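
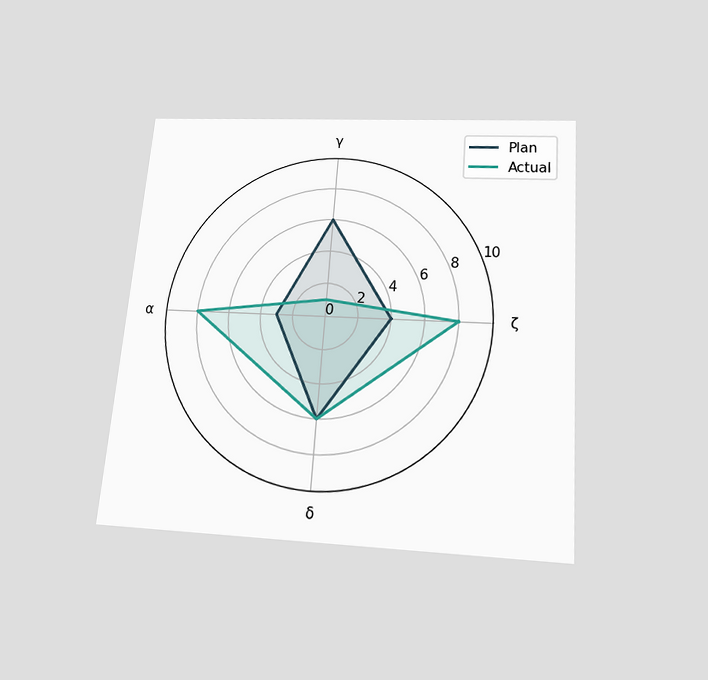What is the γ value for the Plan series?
The chart is tilted about 5° clockwise and viewed slightly from below. On the γ axis, Plan reaches 6.

6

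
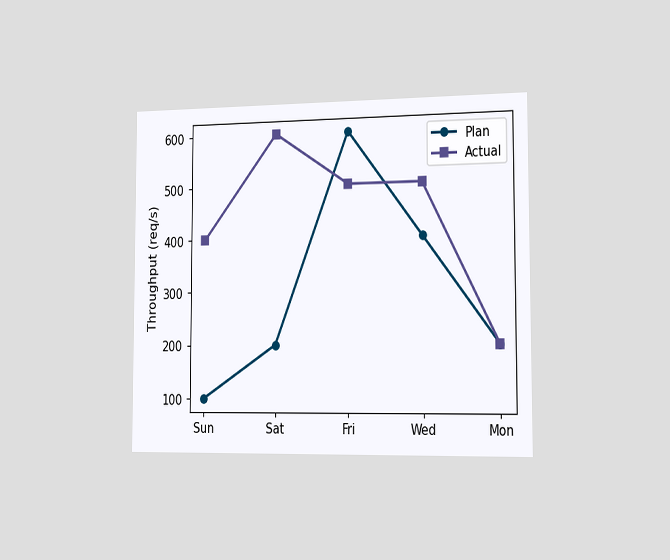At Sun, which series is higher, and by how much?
Actual, by 300req/s

The chart is viewed slightly from the right. At Sun, Actual sits above the other line by 300req/s.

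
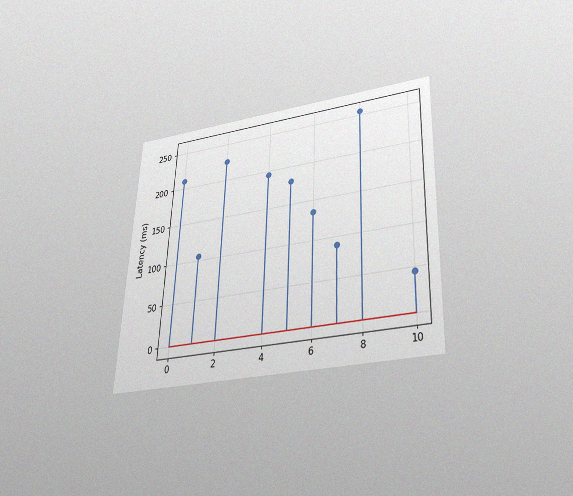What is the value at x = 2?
The chart is tilted about 2° clockwise and viewed slightly from below, with some photo noise. The stem at x=2 reaches 225ms.

225ms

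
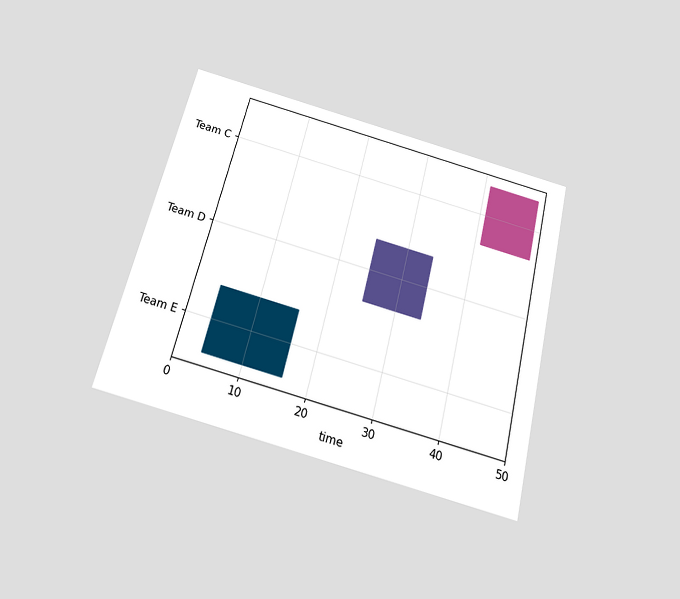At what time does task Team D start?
25

The chart is tilted about 14° clockwise and viewed slightly from below. The Team D bar begins at t=25.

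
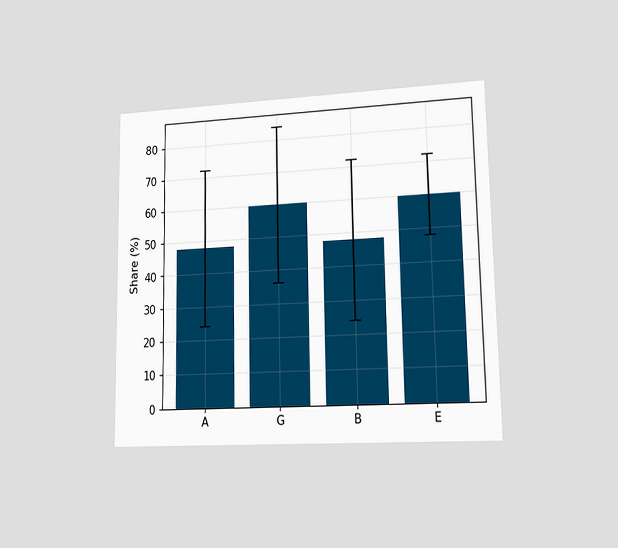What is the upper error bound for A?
72%

The chart is viewed at a slight angle. The A bar's upper whisker reaches 72%.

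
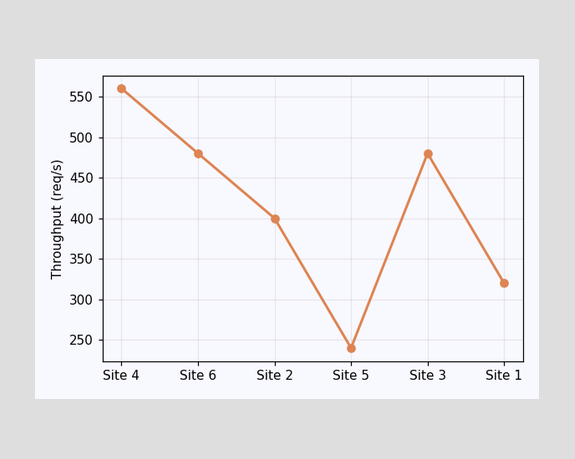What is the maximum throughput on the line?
560req/s

The highest point is at Site 4, and reading across to the y-axis gives 560req/s.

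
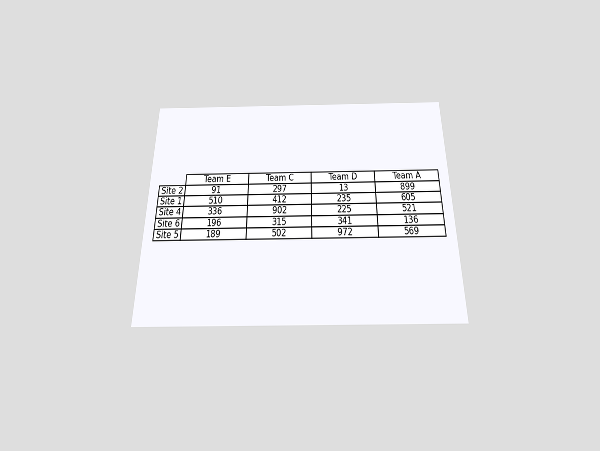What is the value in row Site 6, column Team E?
196

The chart is viewed slightly from below. The (Site 6, Team E) cell reads 196.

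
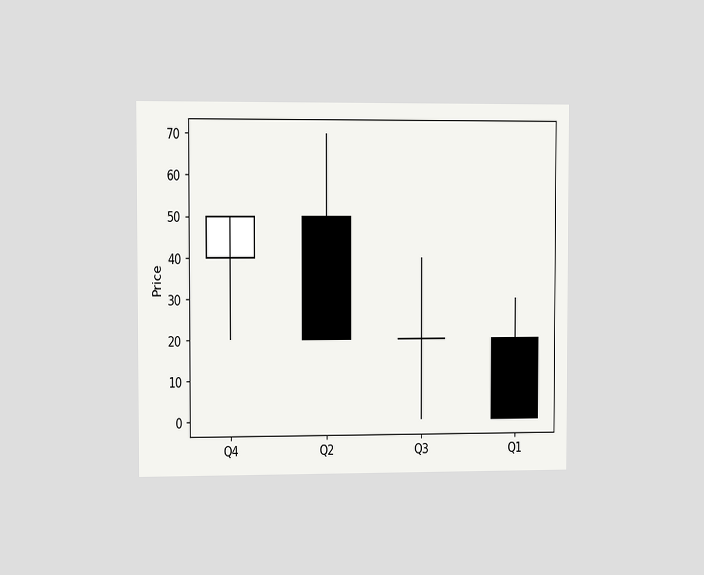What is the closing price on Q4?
The chart is viewed slightly from the left. The Q4 candle closes at 50.

50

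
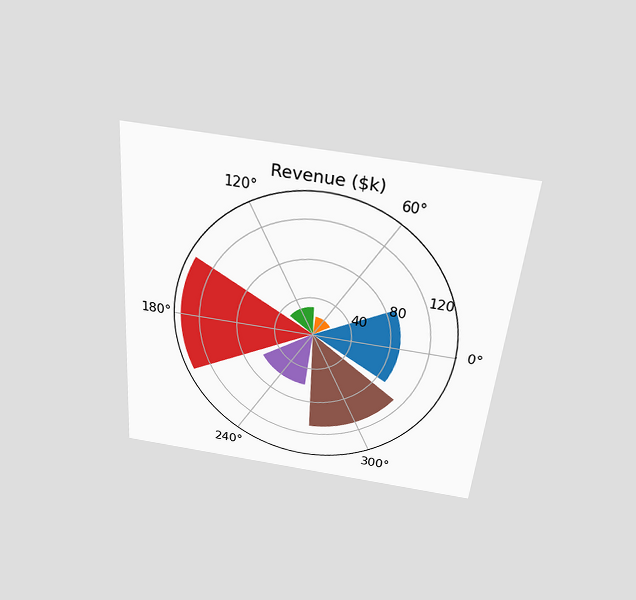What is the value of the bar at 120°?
The chart is tilted about 5° clockwise and viewed slightly from above. The bar at 120° reaches $30k on the radial axis.

$30k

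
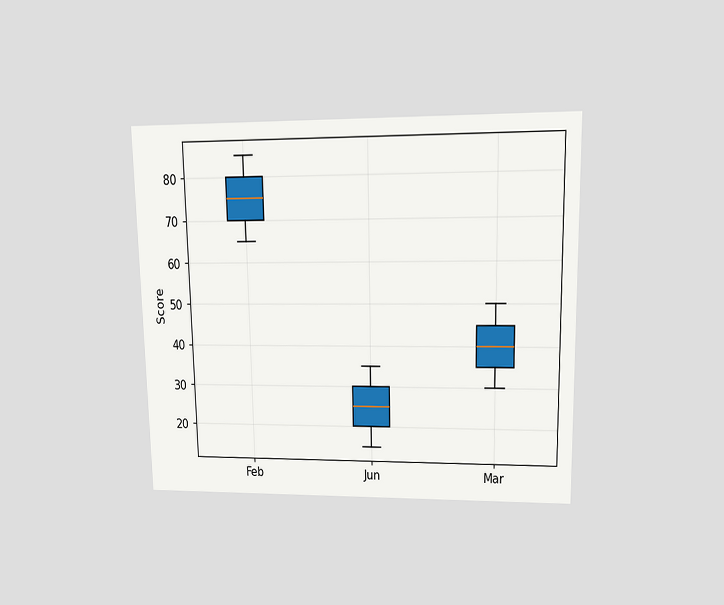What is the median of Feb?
75

The chart is viewed at a slight angle. The median line in the Feb box sits at 75.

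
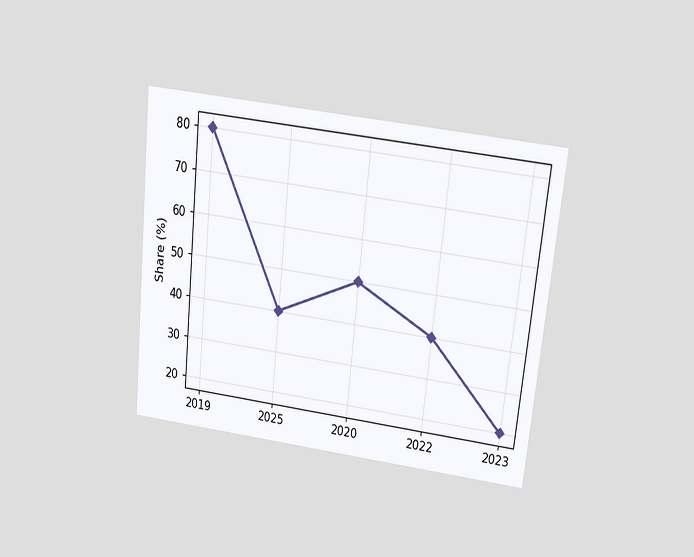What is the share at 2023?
The chart is tilted about 6° clockwise and viewed slightly from above. At 2023, the line is at 20%.

20%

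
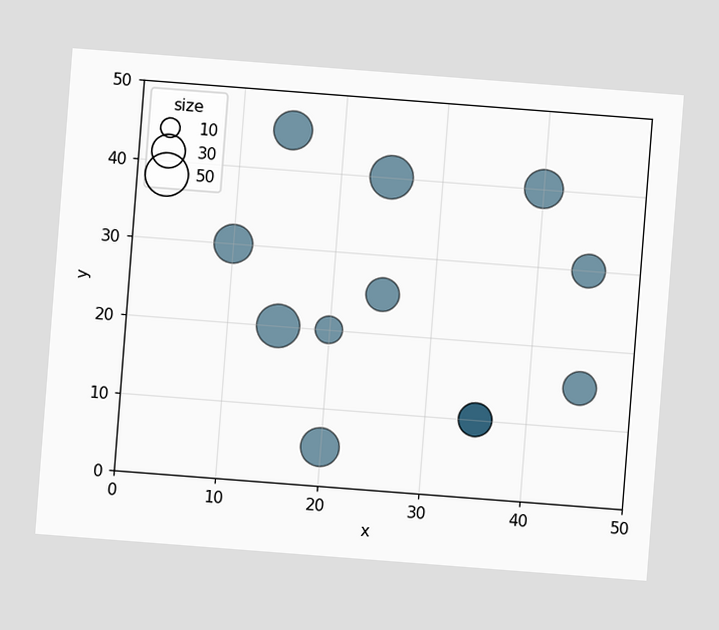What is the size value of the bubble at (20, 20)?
The chart is tilted about 4° clockwise. Matching the bubble at (20, 20) against the size legend gives 20.

20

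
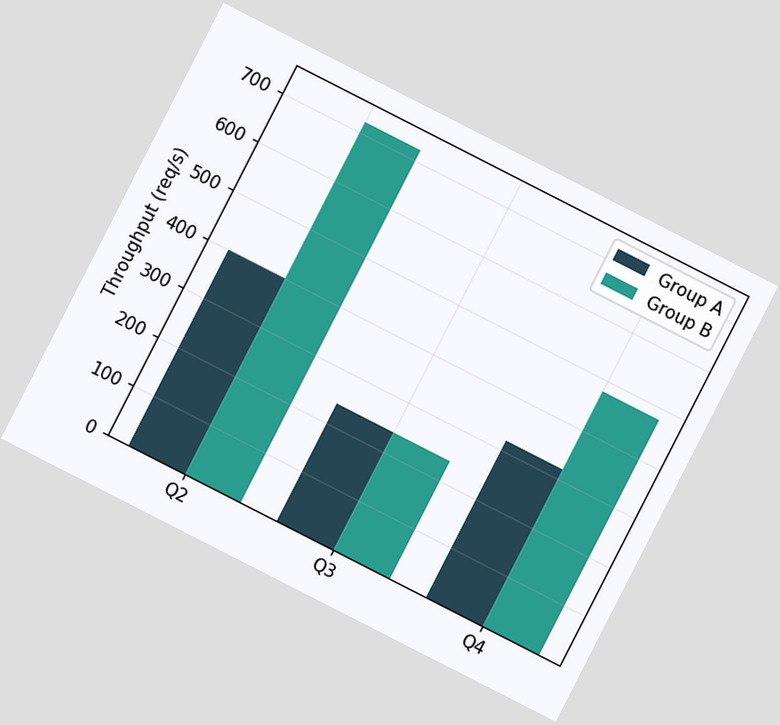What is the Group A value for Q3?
The chart is tilted about 27° clockwise. The Group A bar at Q3 reaches 240req/s on the y-axis.

240req/s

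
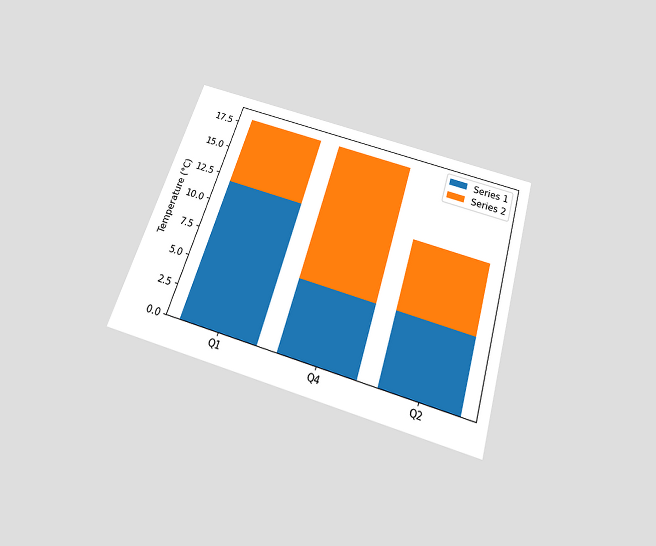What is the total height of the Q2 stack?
12°C

The chart is tilted about 17° clockwise and viewed slightly from below. The Q2 stack's top reaches 12°C on the y-axis.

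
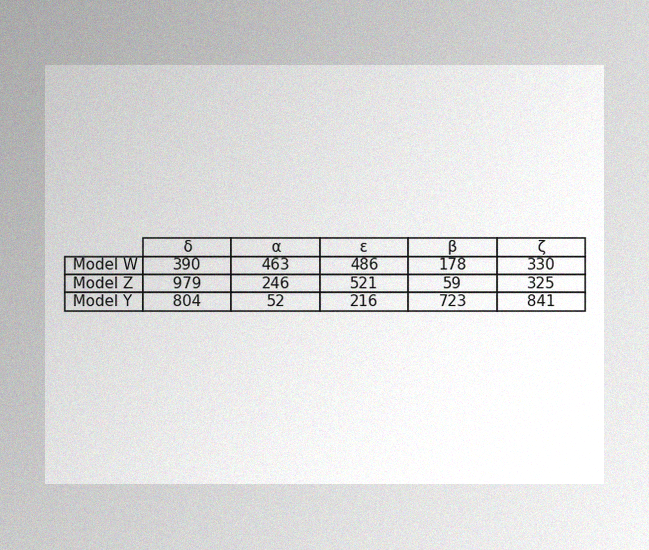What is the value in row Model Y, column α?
The image has some photo noise and uneven lighting. The (Model Y, α) cell reads 52.

52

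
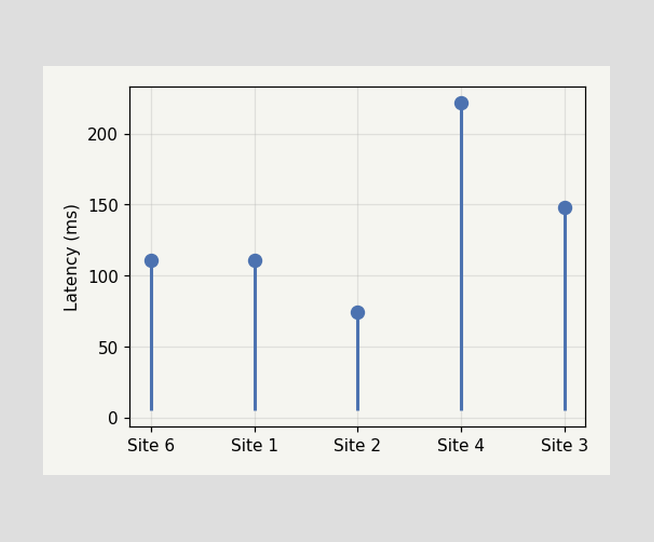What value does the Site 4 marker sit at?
222ms

The Site 4 marker sits at 222ms.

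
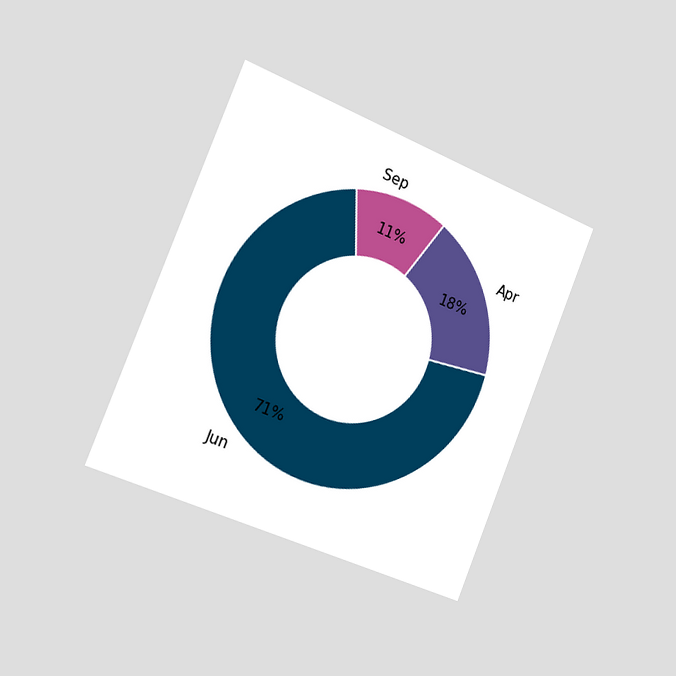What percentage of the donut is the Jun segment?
71%

The chart is tilted about 22° clockwise and viewed slightly from the left. The Jun segment takes up 71% of the ring.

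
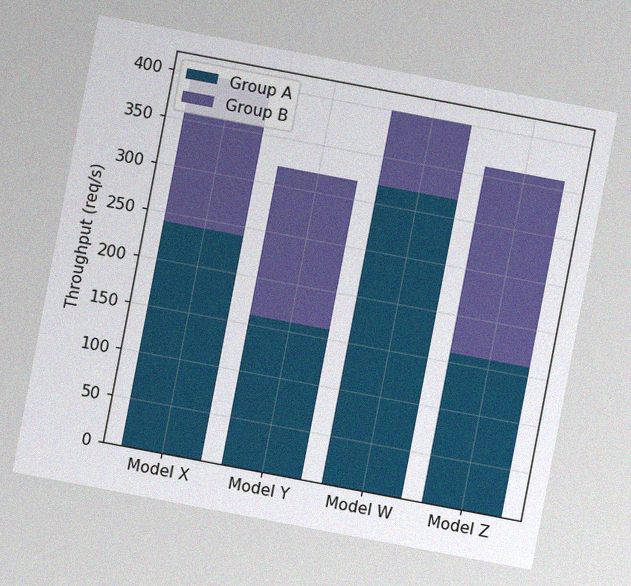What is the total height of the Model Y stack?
320req/s

The chart is tilted about 11° clockwise, with some photo noise. The Model Y stack's top reaches 320req/s on the y-axis.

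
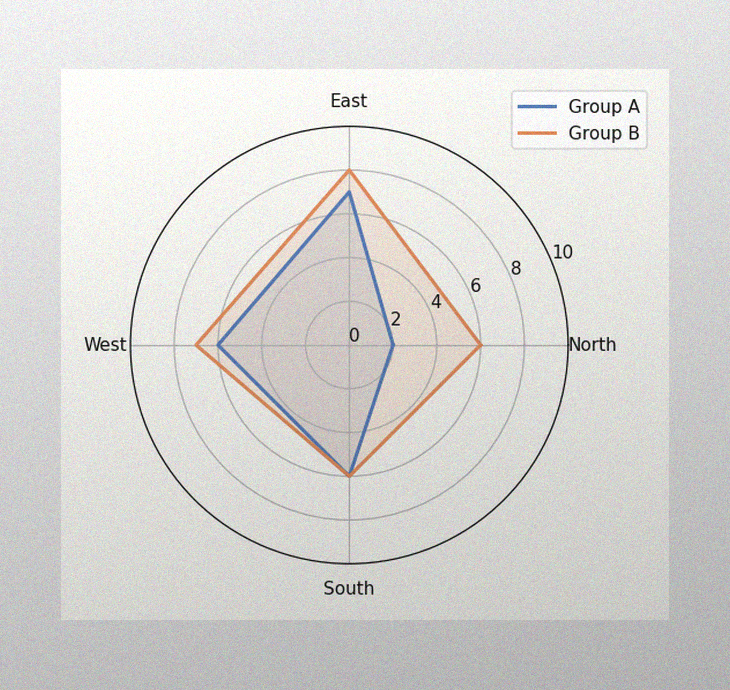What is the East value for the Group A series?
The image has some photo noise and uneven lighting. On the East axis, Group A reaches 7.

7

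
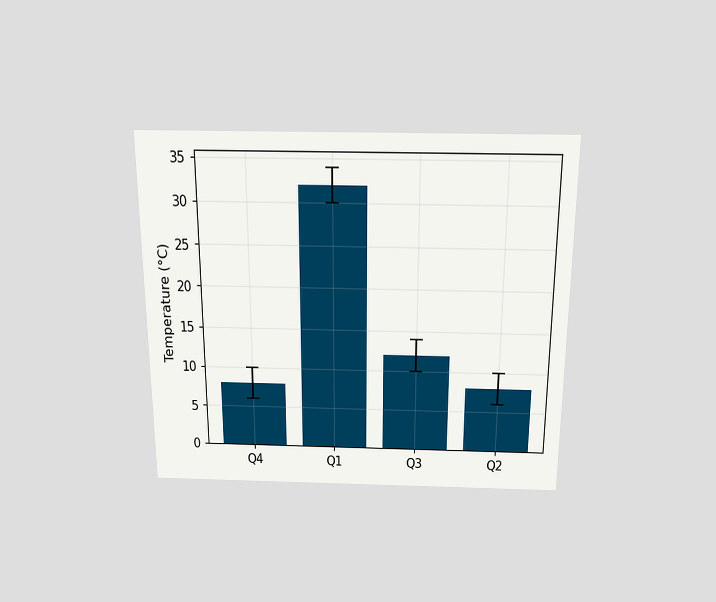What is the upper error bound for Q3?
The chart is viewed slightly from above. The Q3 bar's upper whisker reaches 14°C.

14°C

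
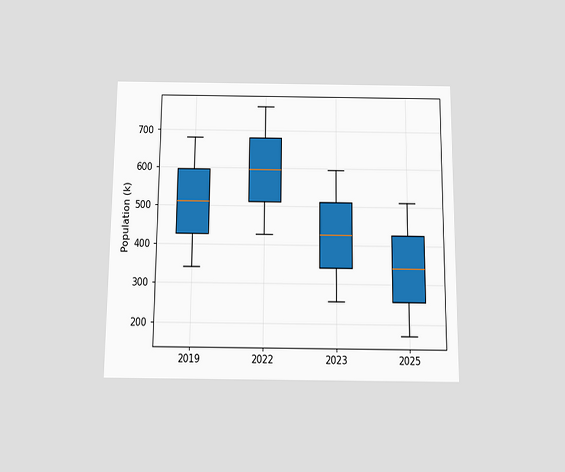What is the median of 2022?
595k

The chart is viewed slightly from below. The median line in the 2022 box sits at 595k.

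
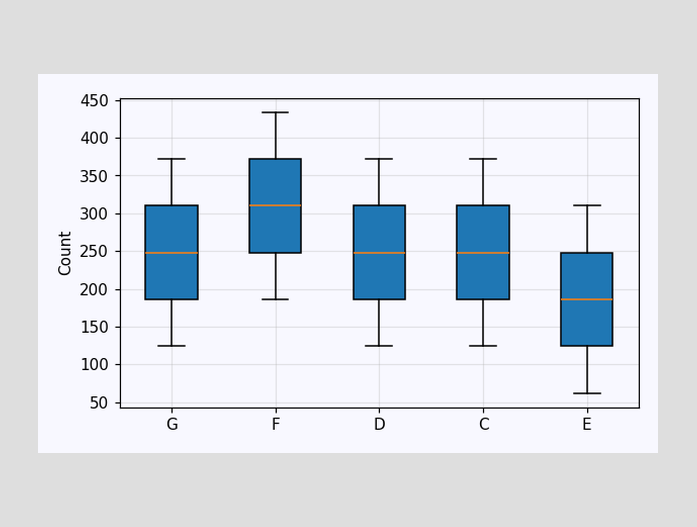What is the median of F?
310

The median line in the F box sits at 310.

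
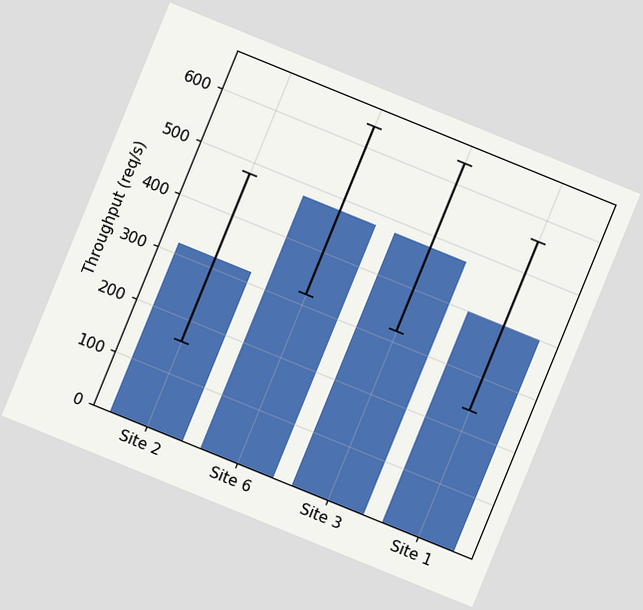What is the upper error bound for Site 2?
480req/s

The chart is tilted about 22° clockwise. The Site 2 bar's upper whisker reaches 480req/s.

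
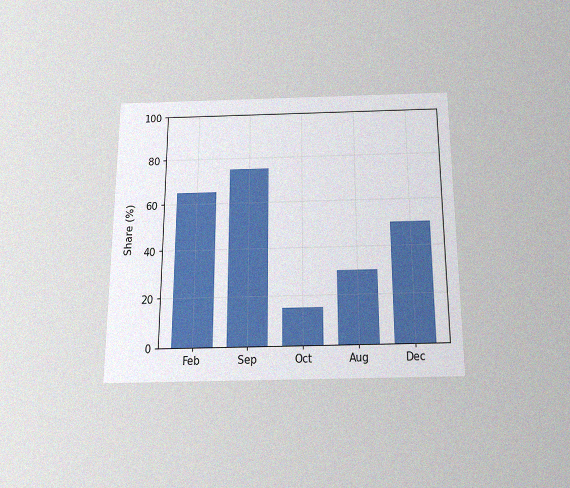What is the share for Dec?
50%

The chart is viewed slightly from below, with some photo noise. Reading along the chart's y-axis, the Dec bar reaches 50%.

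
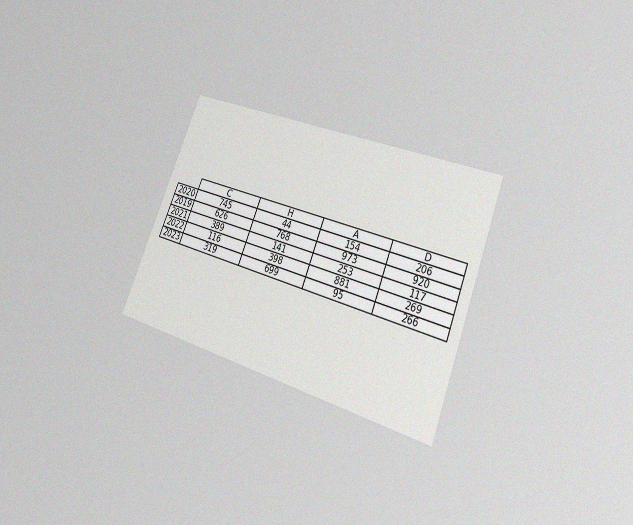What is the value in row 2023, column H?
699

The chart is tilted about 22° clockwise and viewed at a slight angle, with some photo noise. The (2023, H) cell reads 699.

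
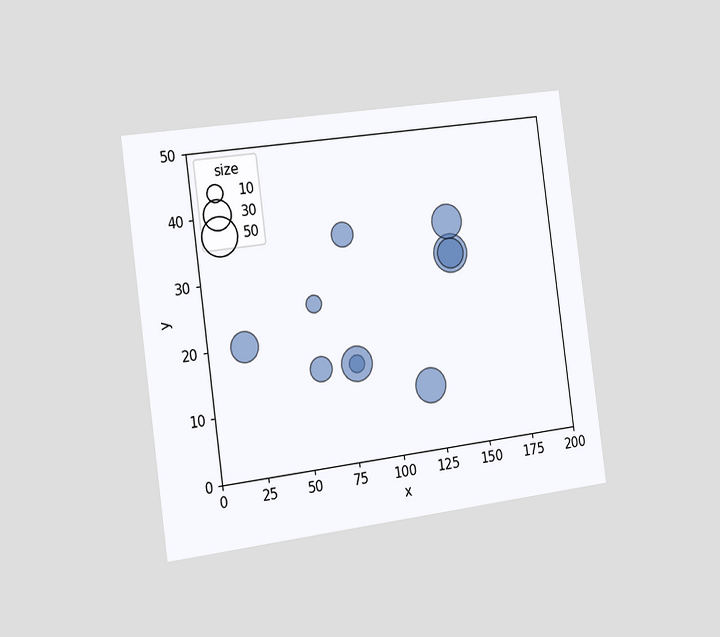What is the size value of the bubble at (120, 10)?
40

The chart is tilted about 8° counter-clockwise and viewed slightly from the left. Matching the bubble at (120, 10) against the size legend gives 40.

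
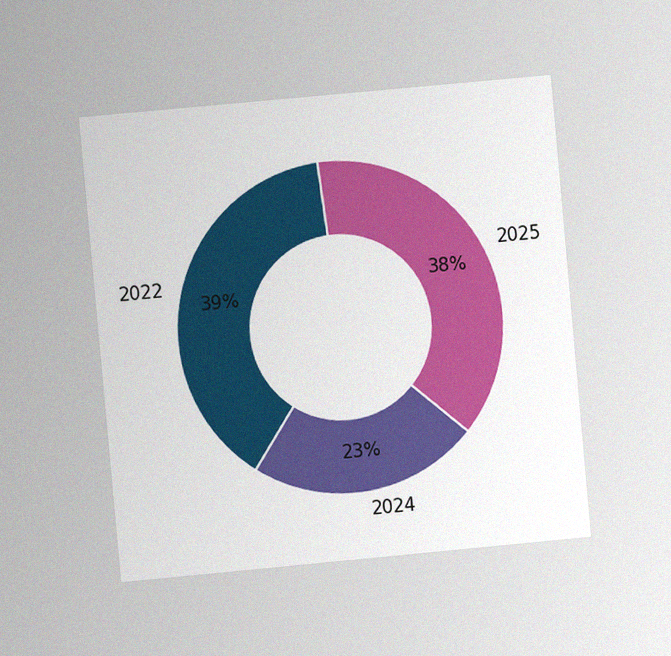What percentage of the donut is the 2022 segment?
The chart is tilted about 5° counter-clockwise and viewed at a slight angle, with some photo noise. The 2022 segment takes up 39% of the ring.

39%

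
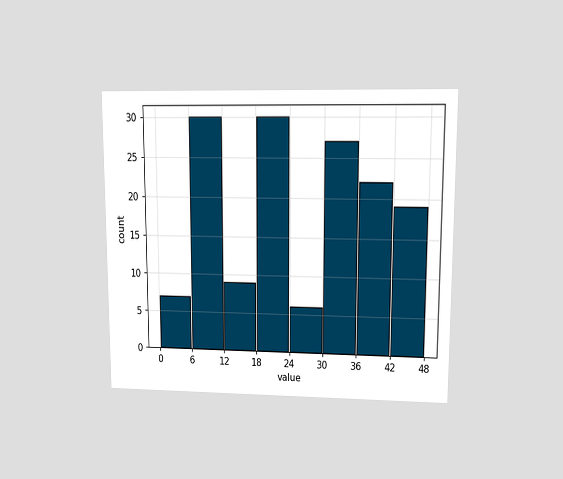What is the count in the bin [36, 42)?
The chart is viewed at a slight angle. The [36, 42) bin has height 22.

22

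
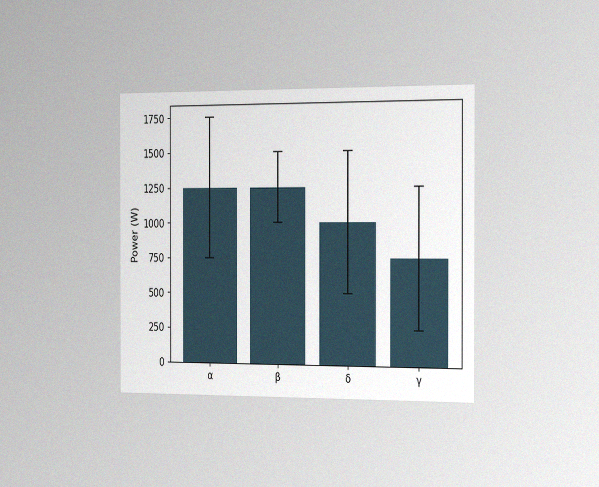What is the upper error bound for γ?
The chart is viewed slightly from the right, with some photo noise. The γ bar's upper whisker reaches 1250W.

1250W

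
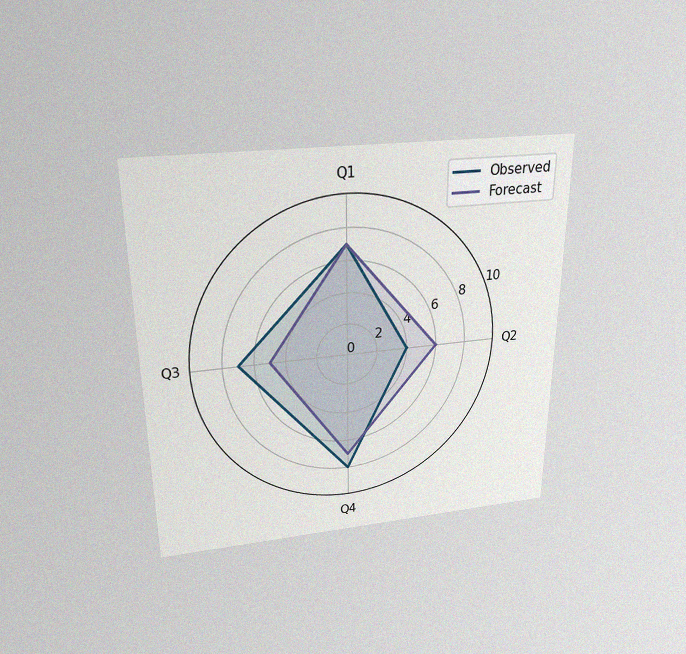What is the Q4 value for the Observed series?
The chart is viewed slightly from above, with some photo noise. On the Q4 axis, Observed reaches 8.

8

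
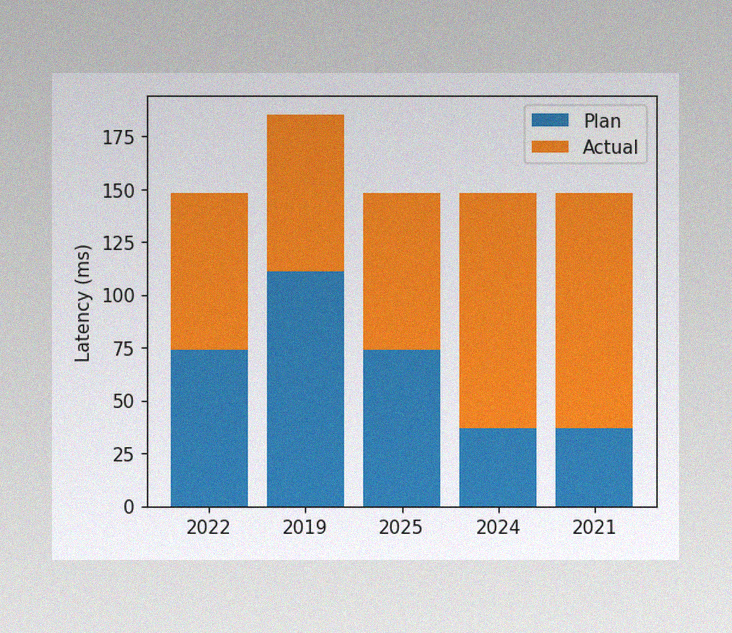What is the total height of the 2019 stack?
The image has some photo noise and uneven lighting. The 2019 stack's top reaches 185ms on the y-axis.

185ms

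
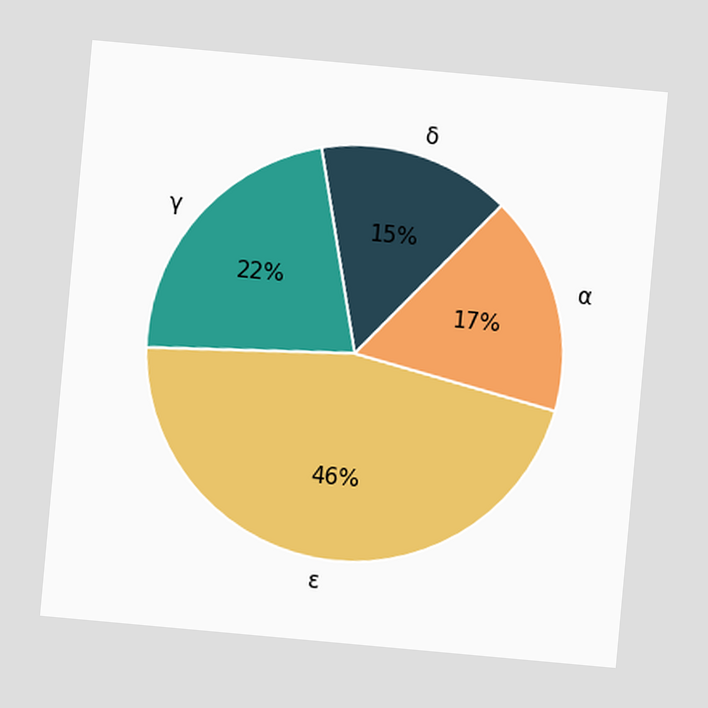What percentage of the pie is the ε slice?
The chart is tilted about 5° clockwise. The ε slice takes up 46% of the pie.

46%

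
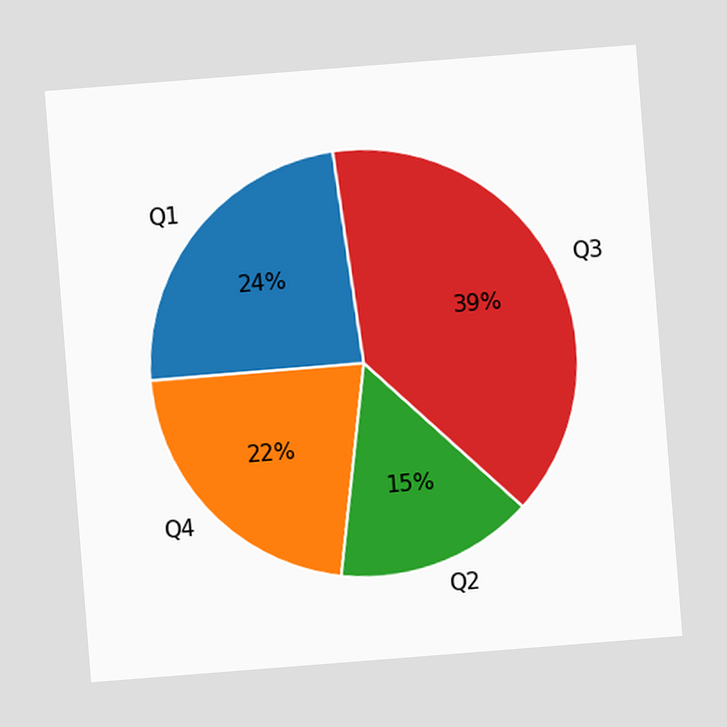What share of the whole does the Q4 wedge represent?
22%

The chart is tilted about 4° counter-clockwise. The Q4 slice takes up 22% of the pie.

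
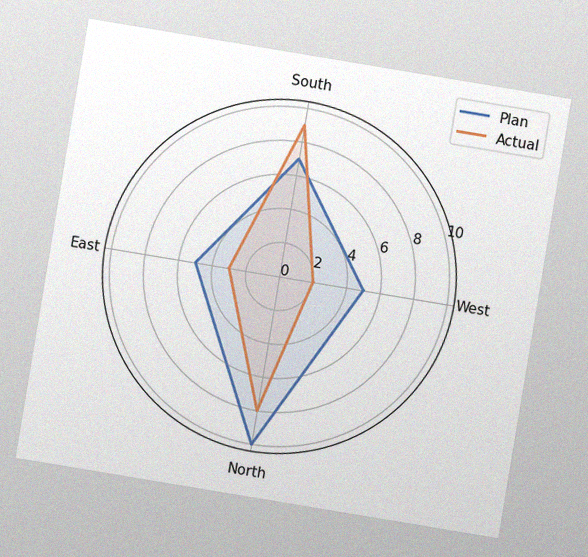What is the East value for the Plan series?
5

The chart is tilted about 9° clockwise, with some photo noise. On the East axis, Plan reaches 5.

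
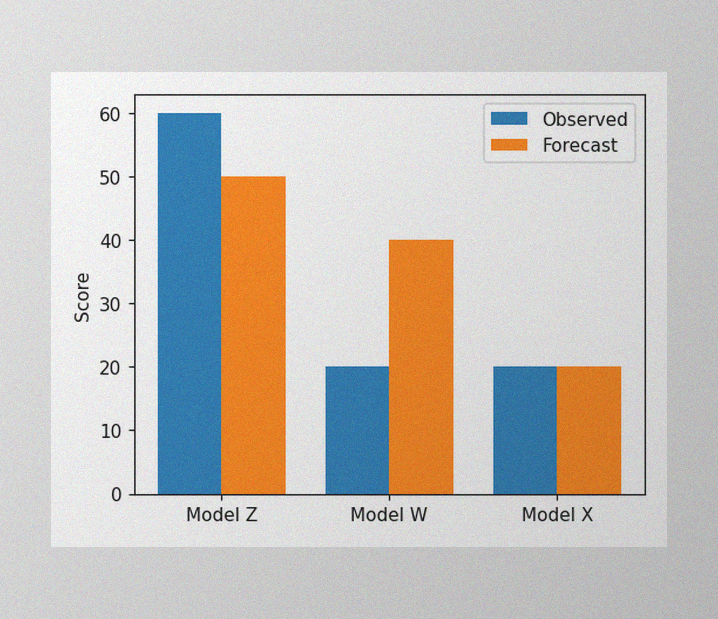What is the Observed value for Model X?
The image has some photo noise and uneven lighting. The Observed bar at Model X reaches 20 on the y-axis.

20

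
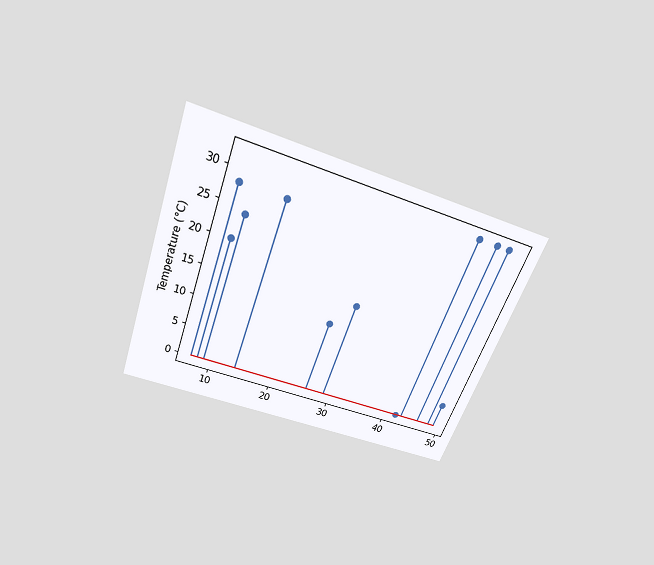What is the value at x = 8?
The chart is tilted about 20° clockwise and viewed slightly from above. The stem at x=8 reaches 20°C.

20°C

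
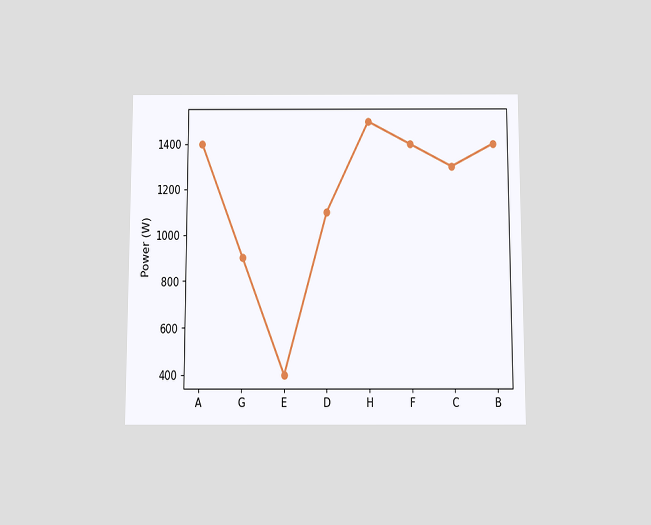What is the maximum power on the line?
1500W

The chart is viewed slightly from below. The highest point is at H, and reading across to the y-axis gives 1500W.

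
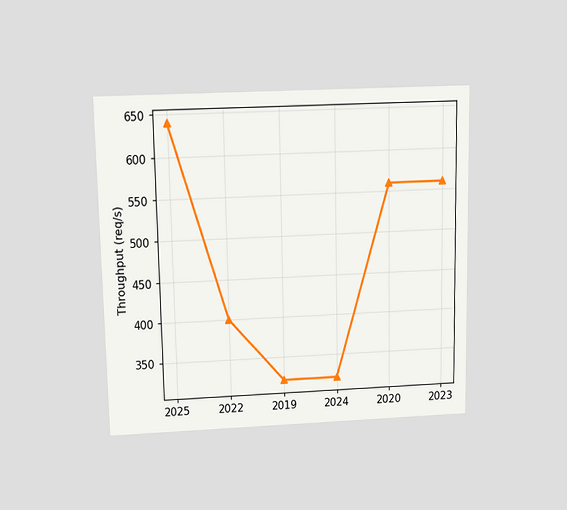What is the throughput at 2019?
The chart is viewed slightly from above. At 2019, the line is at 320req/s.

320req/s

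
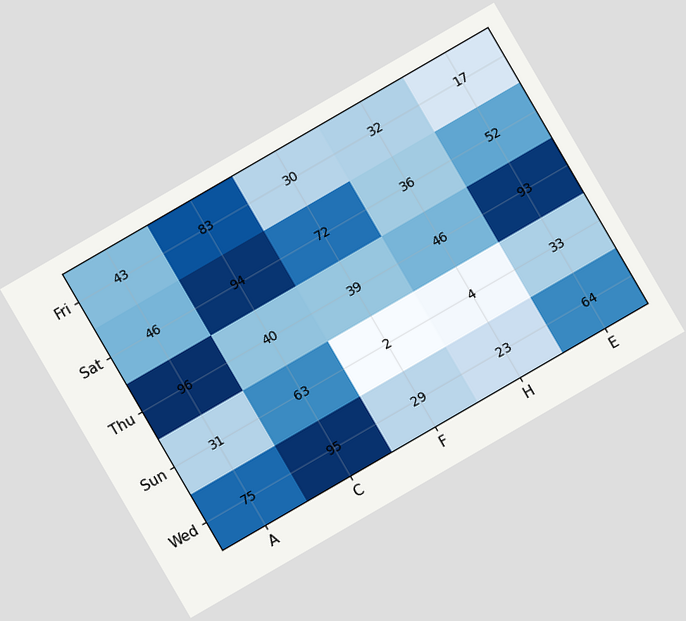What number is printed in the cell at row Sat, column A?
46

The chart is tilted about 30° counter-clockwise. The (Sat, A) cell reads 46.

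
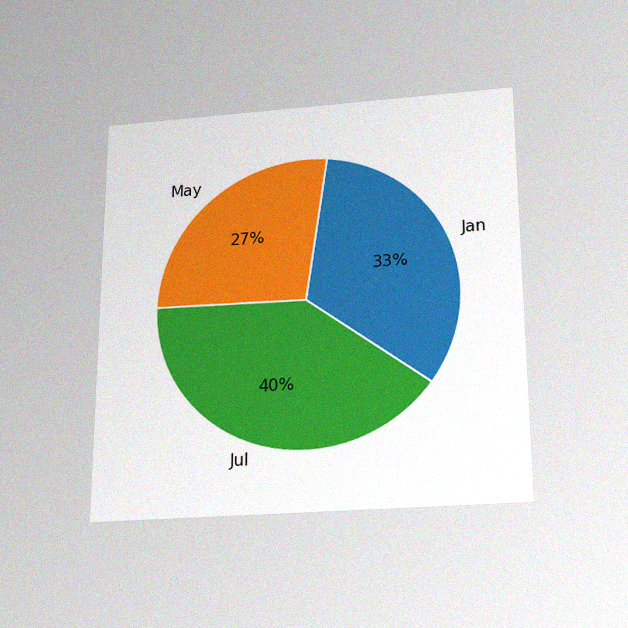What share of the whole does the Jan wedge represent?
33%

The chart is viewed slightly from below, with some photo noise. The Jan slice takes up 33% of the pie.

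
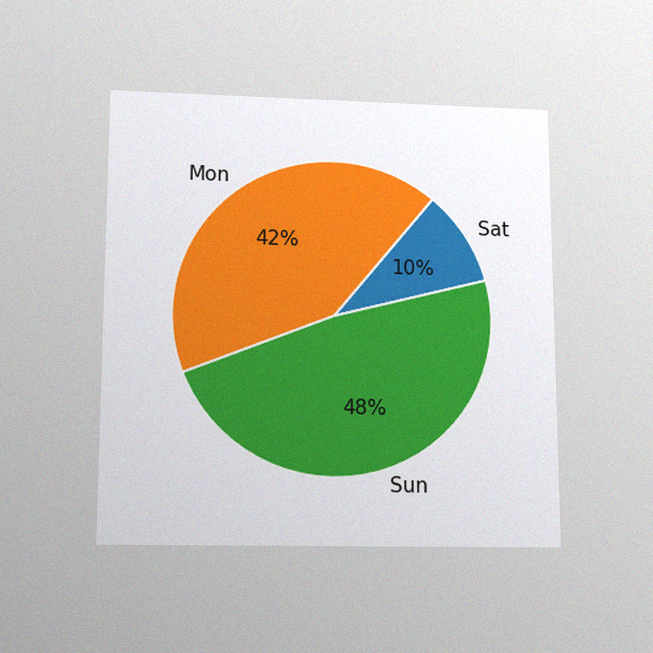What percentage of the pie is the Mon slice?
42%

The chart is viewed slightly from below, with some photo noise. The Mon slice takes up 42% of the pie.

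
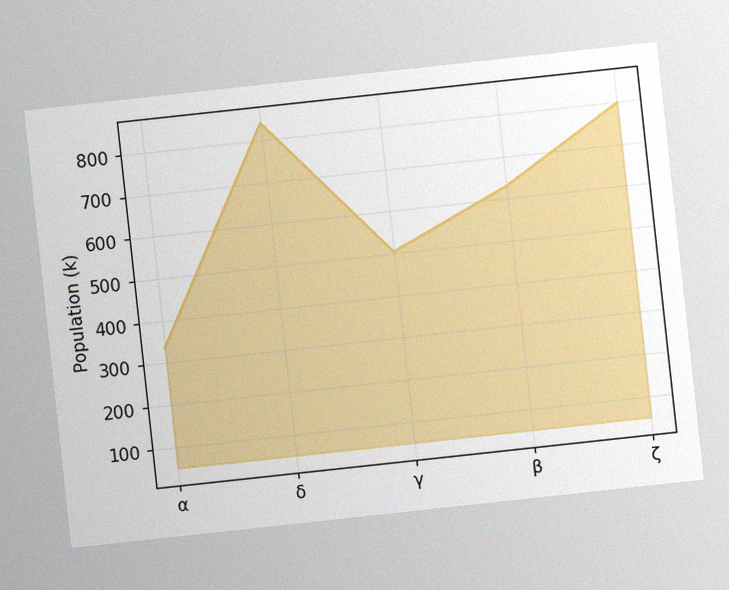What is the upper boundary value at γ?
The chart is tilted about 6° counter-clockwise, with some photo noise. At γ the upper boundary is at 504k.

504k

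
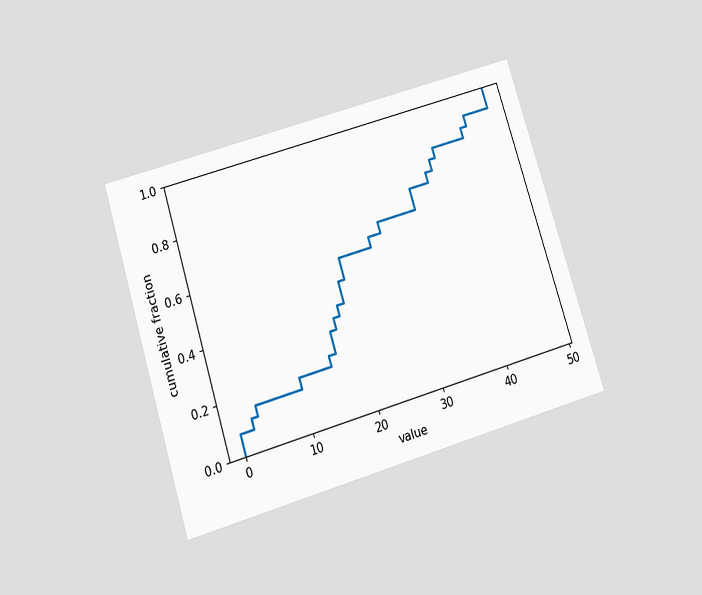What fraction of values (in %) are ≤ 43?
The chart is tilted about 17° counter-clockwise and viewed slightly from below. At x=43 the ECDF step is at 88%.

88%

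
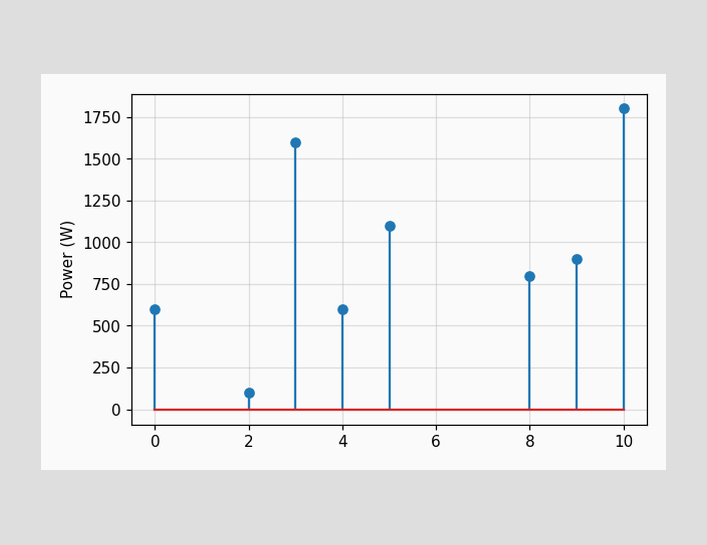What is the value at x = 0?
600W

The stem at x=0 reaches 600W.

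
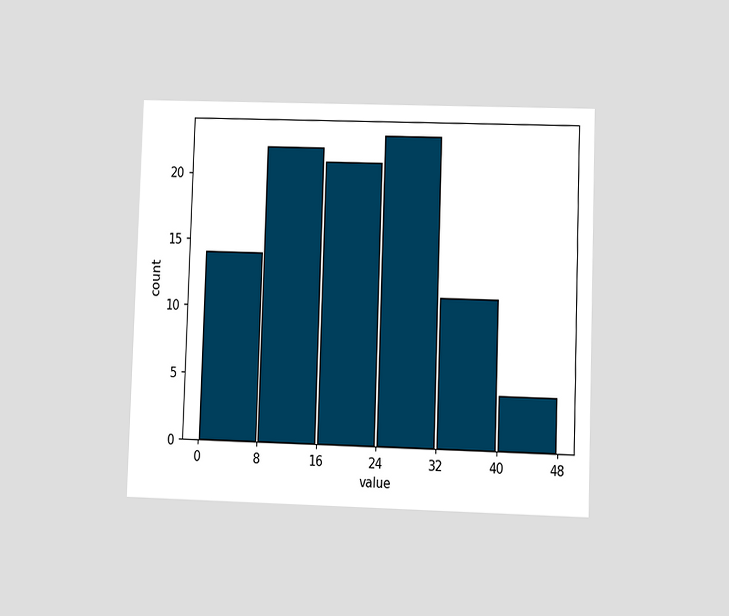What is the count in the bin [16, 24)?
The chart is viewed at a slight angle. The [16, 24) bin has height 21.

21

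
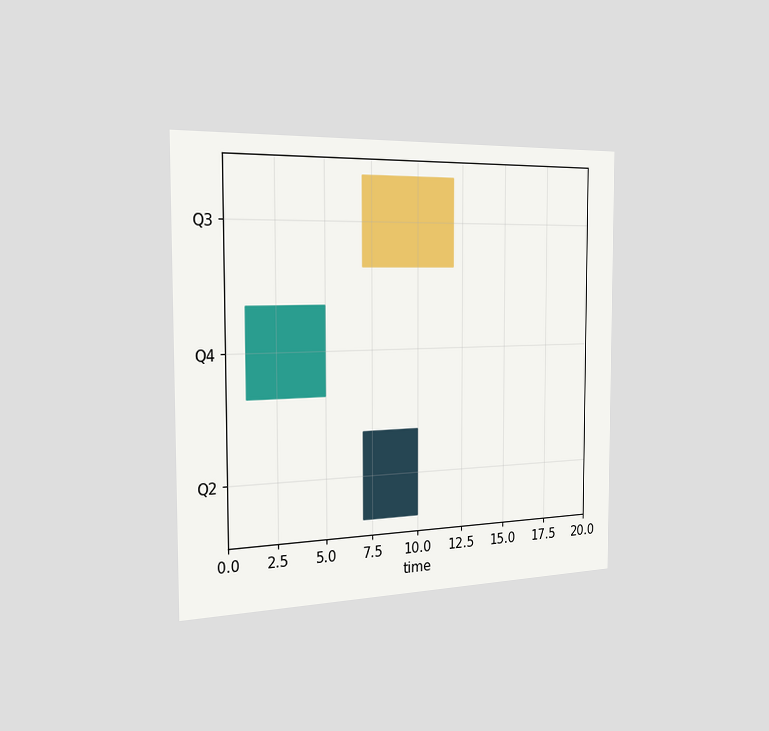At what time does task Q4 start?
The chart is viewed slightly from the left. The Q4 bar begins at t=1.

1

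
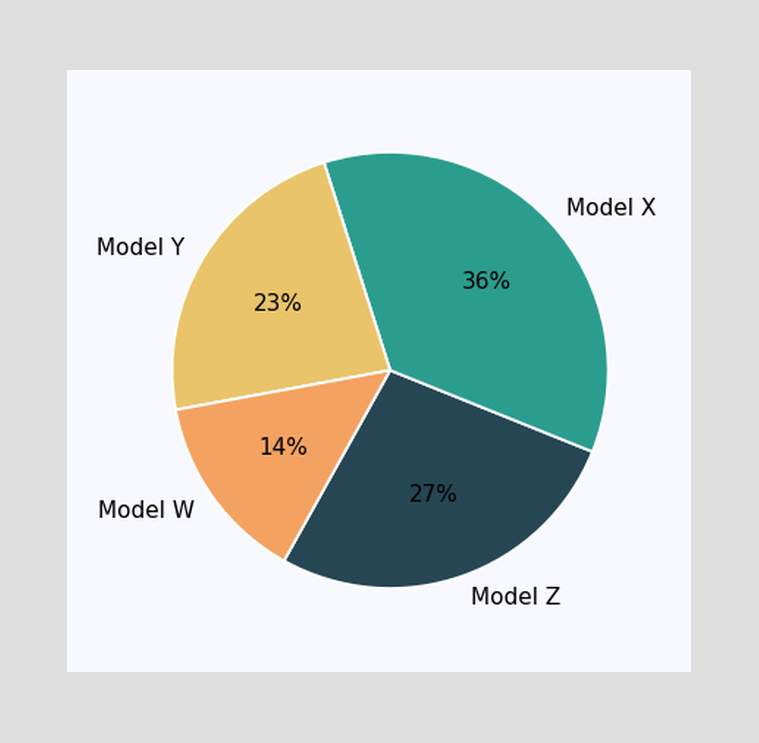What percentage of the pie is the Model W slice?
14%

The Model W slice takes up 14% of the pie.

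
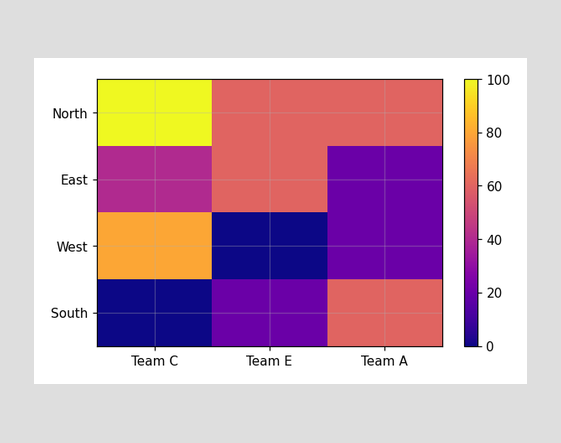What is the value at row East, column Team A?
20

Matching cell (East, Team A) against the colorbar gives 20.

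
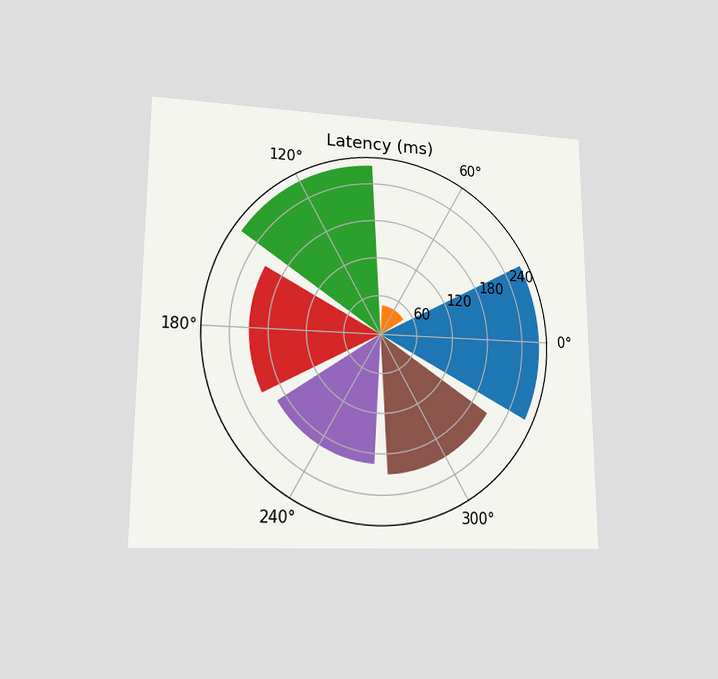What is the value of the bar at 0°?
The chart is viewed at a slight angle. The bar at 0° reaches 270ms on the radial axis.

270ms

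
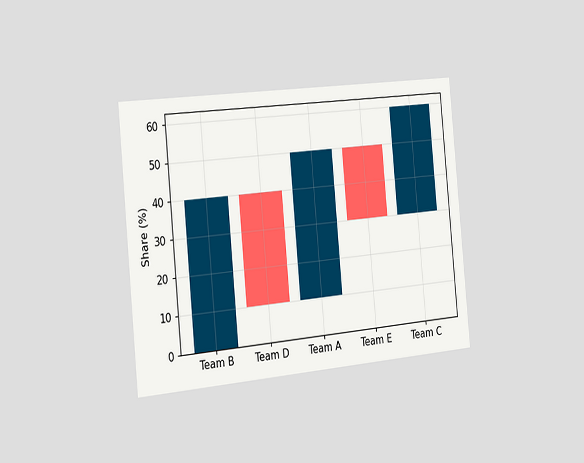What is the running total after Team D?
10%

The chart is tilted about 5° counter-clockwise and viewed slightly from the left. After Team D the running total reaches 10%.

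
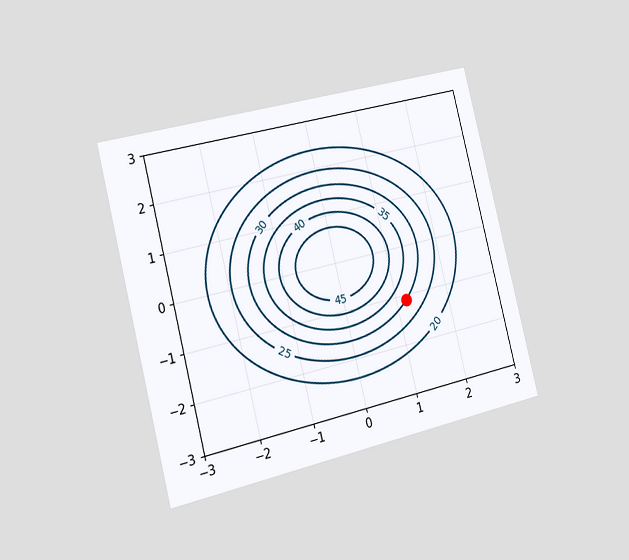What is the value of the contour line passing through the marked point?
The chart is tilted about 14° counter-clockwise and viewed slightly from the left. The marked point sits on the contour labelled 30.

30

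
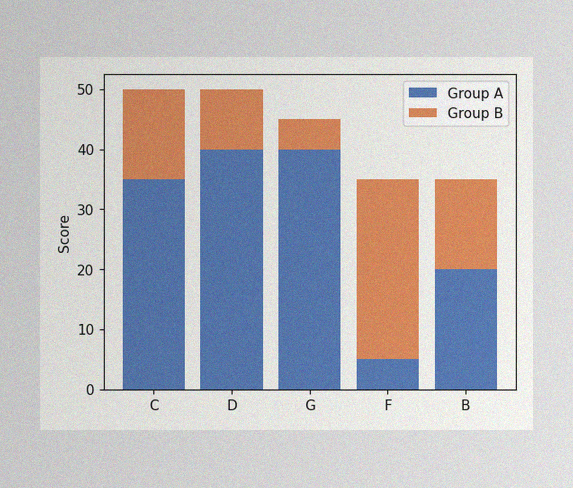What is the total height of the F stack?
The image has some photo noise and uneven lighting. The F stack's top reaches 35 on the y-axis.

35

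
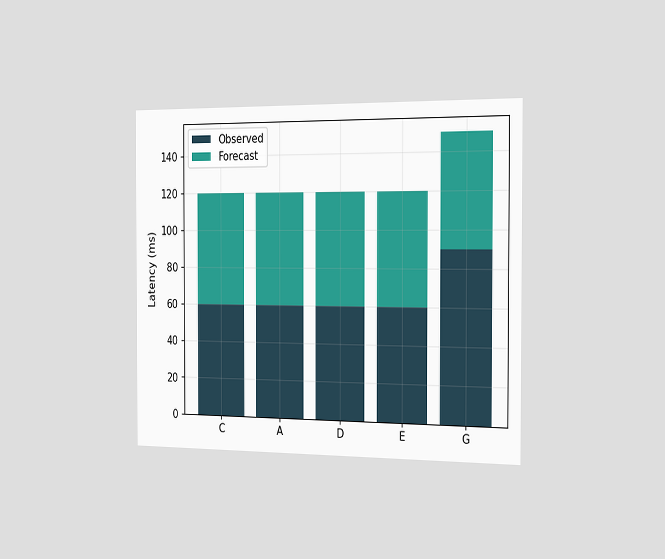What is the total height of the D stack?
The chart is viewed slightly from the right. The D stack's top reaches 120ms on the y-axis.

120ms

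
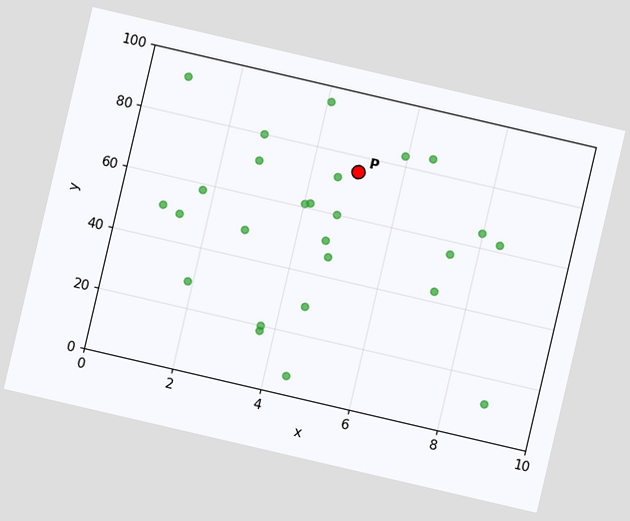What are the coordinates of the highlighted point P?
(5, 75)

The chart is tilted about 13° clockwise. Following the gridlines from P to each axis, P sits at (5, 75).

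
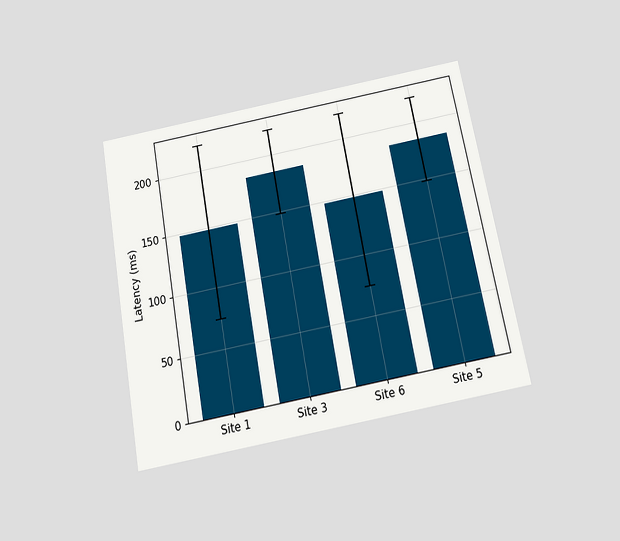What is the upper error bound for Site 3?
The chart is tilted about 10° counter-clockwise and viewed slightly from below. The Site 3 bar's upper whisker reaches 222ms.

222ms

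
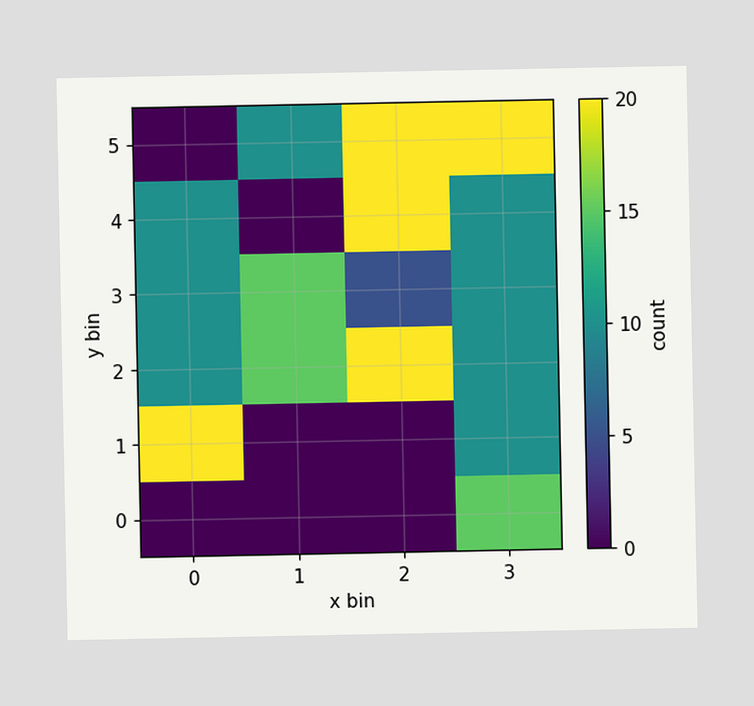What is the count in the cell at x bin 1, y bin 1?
0

Matching the cell (1, 1) against the colorbar gives 0.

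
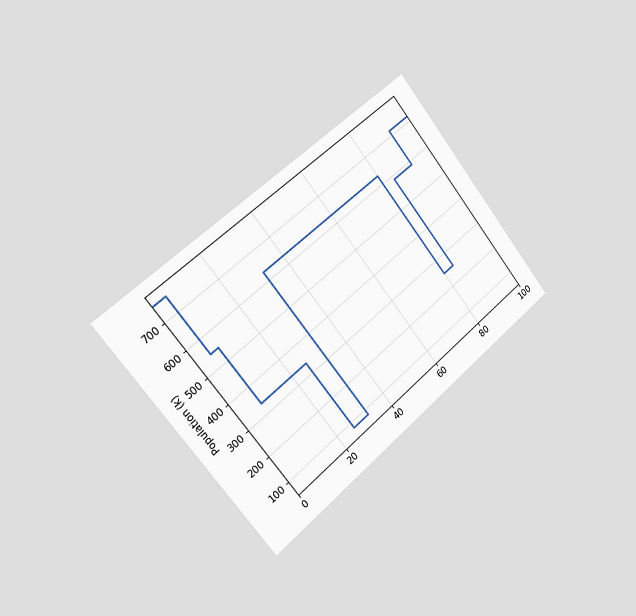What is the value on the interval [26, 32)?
84k

The chart is tilted about 39° counter-clockwise and viewed slightly from the left. On [26, 32) the step sits at 84k.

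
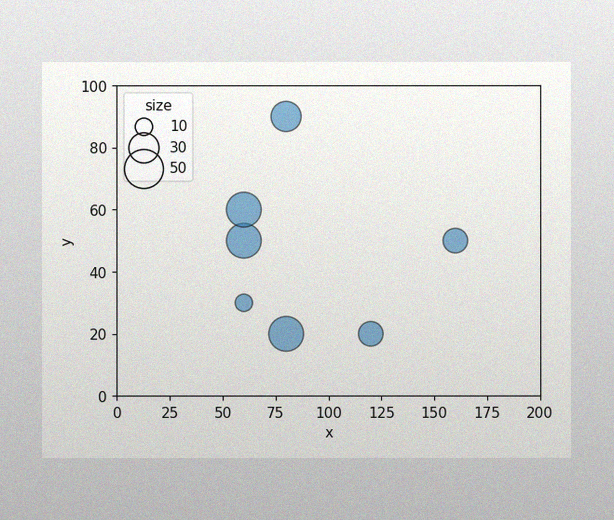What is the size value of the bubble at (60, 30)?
The image has some photo noise and uneven lighting. Matching the bubble at (60, 30) against the size legend gives 10.

10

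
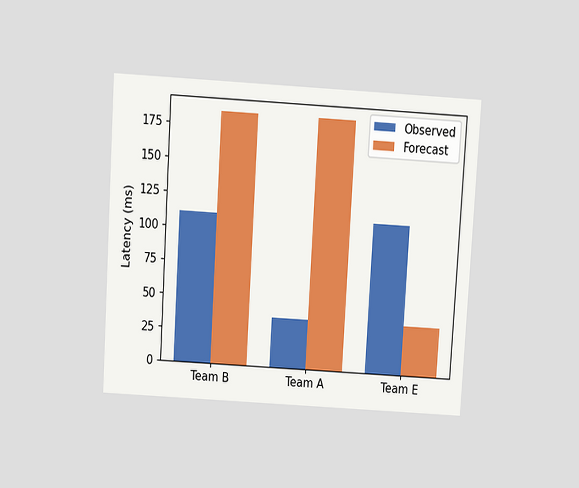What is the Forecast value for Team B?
185ms

The chart is tilted about 3° clockwise and viewed slightly from above. The Forecast bar at Team B reaches 185ms on the y-axis.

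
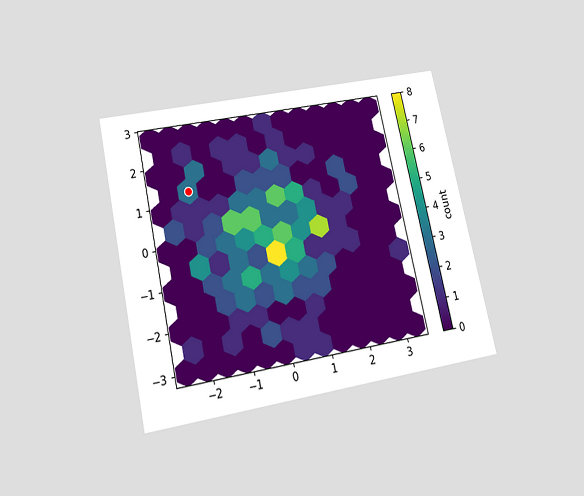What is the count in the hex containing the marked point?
3

The chart is tilted about 12° counter-clockwise and viewed slightly from below. The marked hex reads 3 on the colorbar.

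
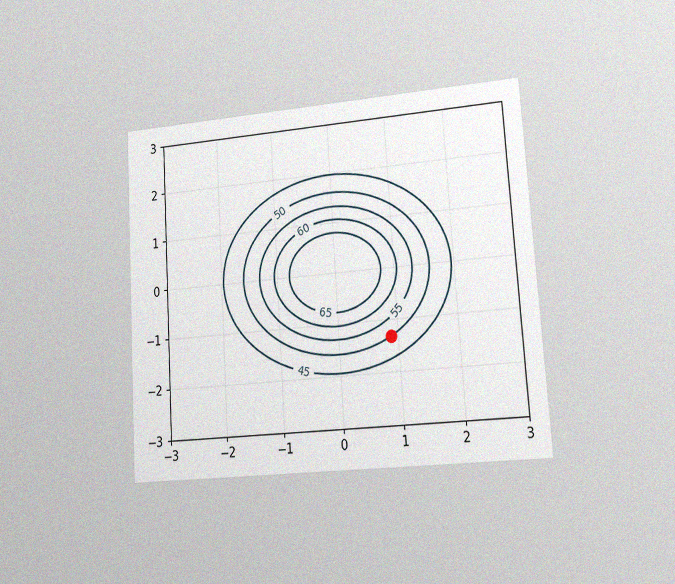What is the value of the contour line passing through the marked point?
50

The chart is tilted about 4° counter-clockwise and viewed at a slight angle, with some photo noise. The marked point sits on the contour labelled 50.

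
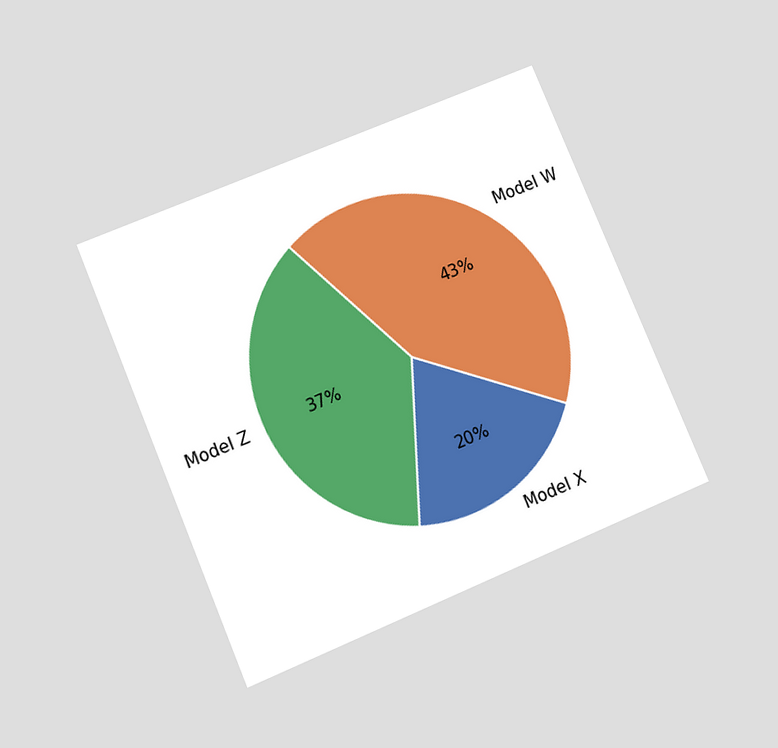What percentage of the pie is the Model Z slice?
37%

The chart is tilted about 23° counter-clockwise and viewed slightly from below. The Model Z slice takes up 37% of the pie.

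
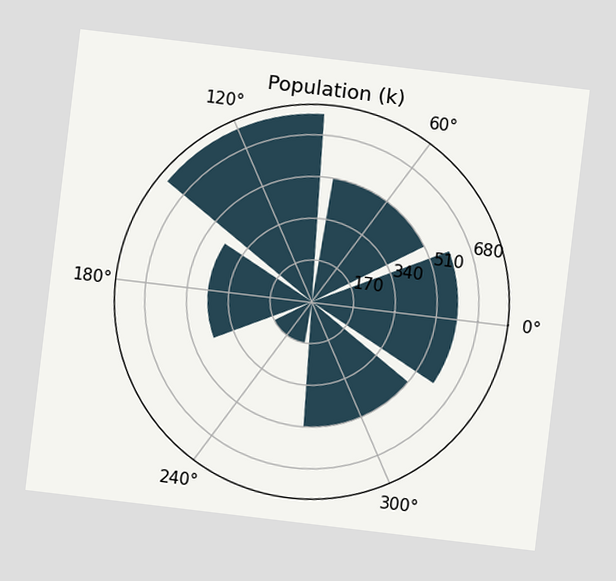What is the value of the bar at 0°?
595k

The chart is tilted about 7° clockwise. The bar at 0° reaches 595k on the radial axis.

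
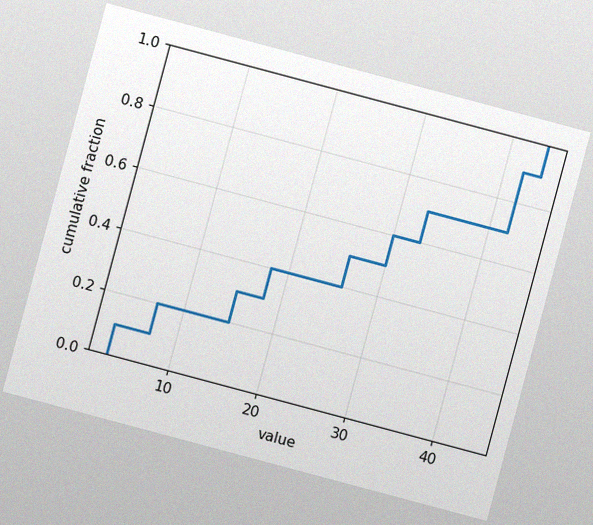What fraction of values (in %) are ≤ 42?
90%

The chart is tilted about 15° clockwise, with some photo noise. At x=42 the ECDF step is at 90%.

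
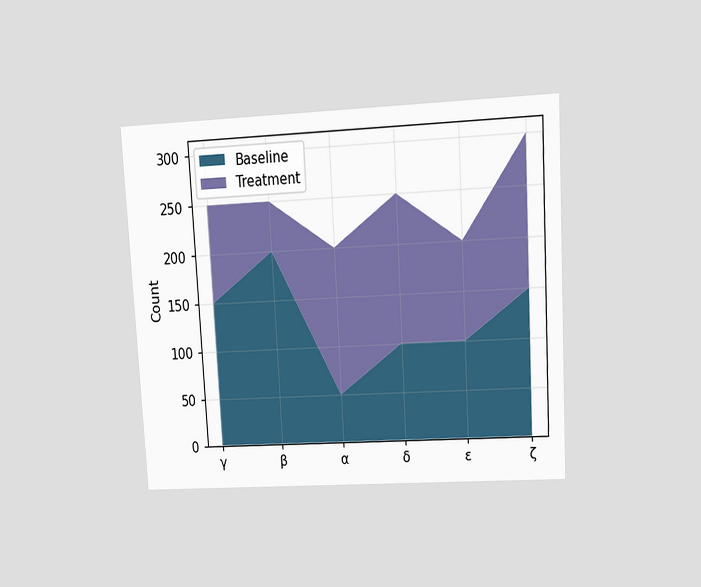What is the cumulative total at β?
The chart is tilted about 3° counter-clockwise and viewed at a slight angle. The stacked total at β reaches 250.

250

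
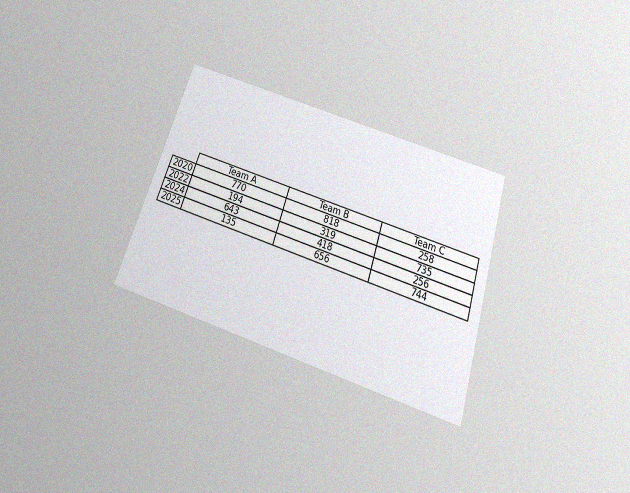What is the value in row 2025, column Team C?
The chart is tilted about 18° clockwise and viewed slightly from below, with some photo noise. The (2025, Team C) cell reads 744.

744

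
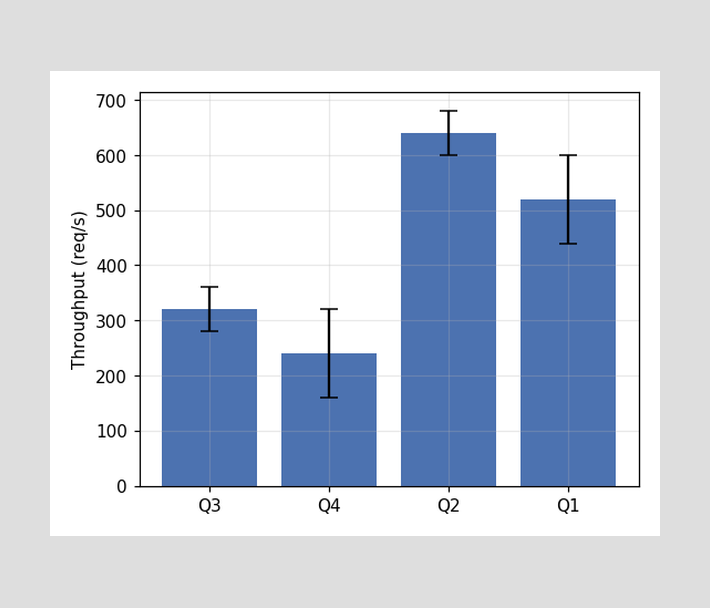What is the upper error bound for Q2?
The Q2 bar's upper whisker reaches 680req/s.

680req/s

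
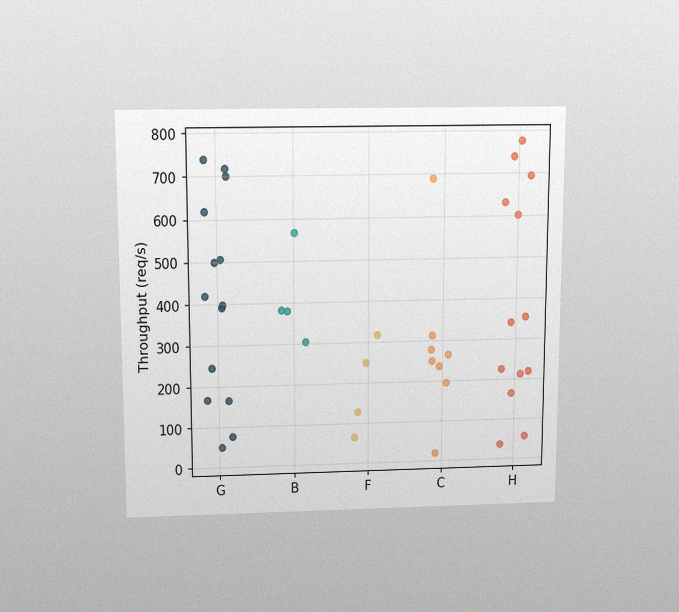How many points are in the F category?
The chart is viewed slightly from above, with some photo noise. Counting the markers in the F column gives 4.

4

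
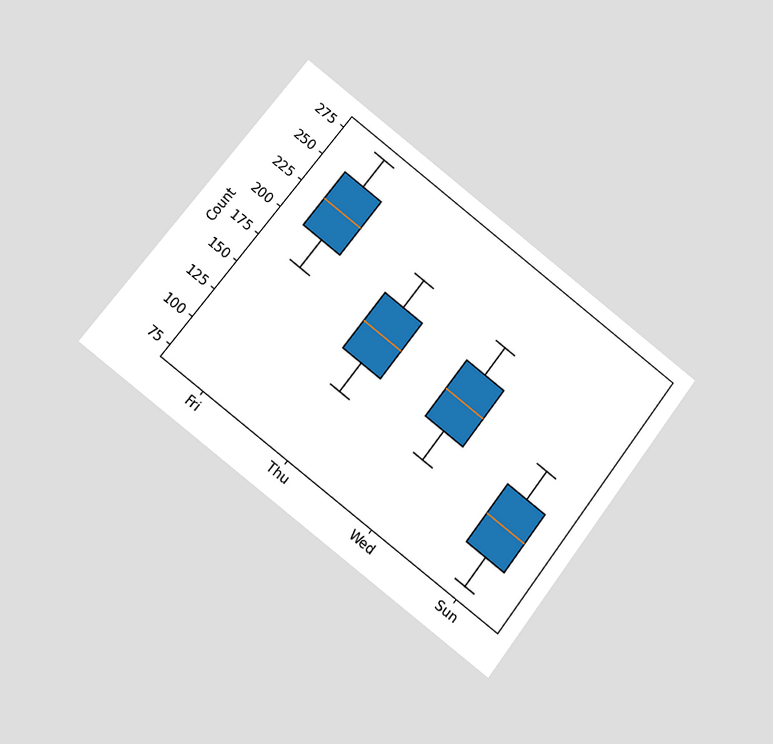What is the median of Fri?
The chart is tilted about 37° clockwise and viewed at a slight angle. The median line in the Fri box sits at 225.

225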